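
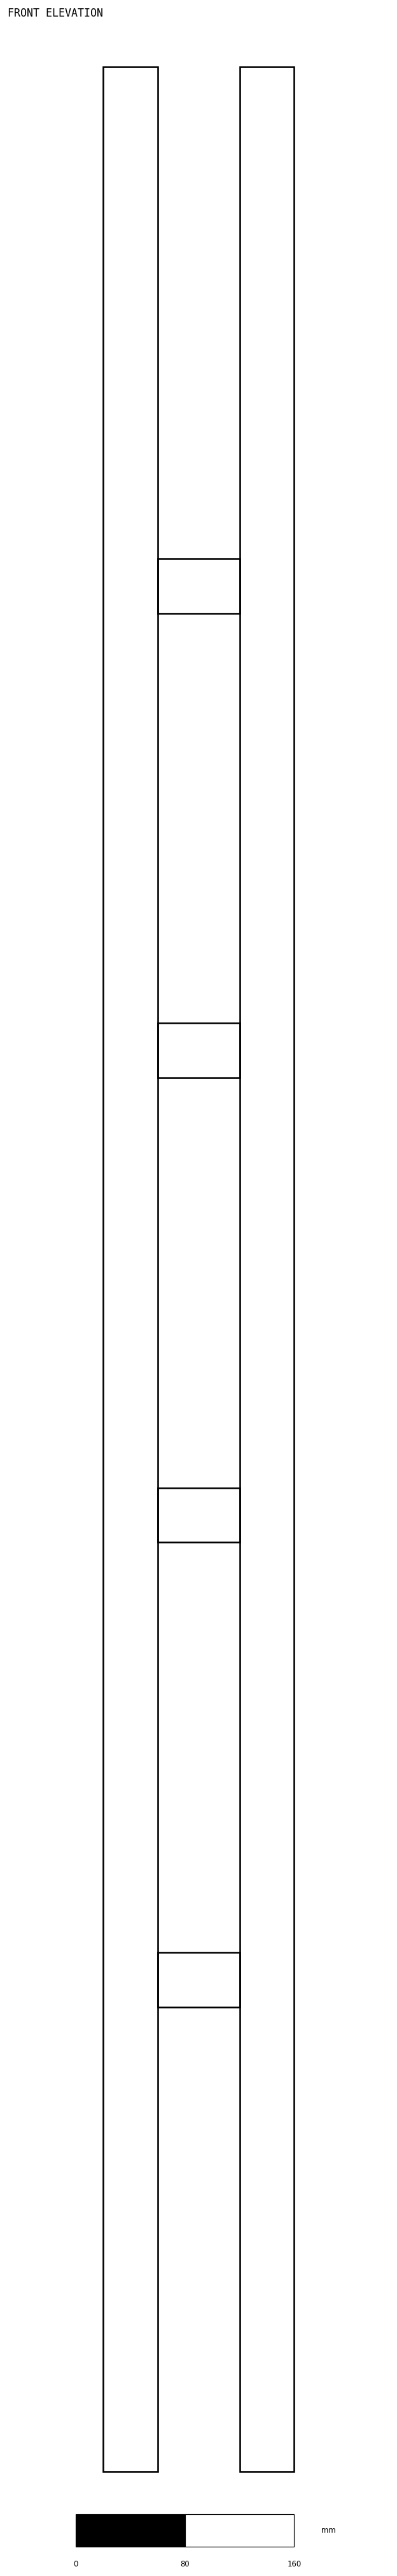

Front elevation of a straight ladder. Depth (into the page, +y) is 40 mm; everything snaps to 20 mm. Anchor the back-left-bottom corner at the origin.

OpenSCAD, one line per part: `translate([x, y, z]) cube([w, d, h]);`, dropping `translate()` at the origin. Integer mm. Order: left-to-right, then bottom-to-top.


cube([40, 40, 1760]);
translate([40, 0, 340]) cube([60, 40, 40]);
translate([40, 0, 680]) cube([60, 40, 40]);
translate([40, 0, 1020]) cube([60, 40, 40]);
translate([40, 0, 1360]) cube([60, 40, 40]);
translate([100, 0, 0]) cube([40, 40, 1760]);


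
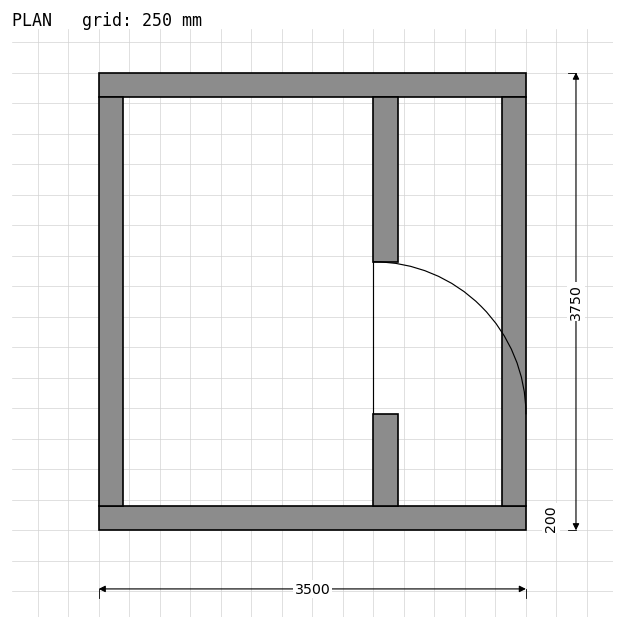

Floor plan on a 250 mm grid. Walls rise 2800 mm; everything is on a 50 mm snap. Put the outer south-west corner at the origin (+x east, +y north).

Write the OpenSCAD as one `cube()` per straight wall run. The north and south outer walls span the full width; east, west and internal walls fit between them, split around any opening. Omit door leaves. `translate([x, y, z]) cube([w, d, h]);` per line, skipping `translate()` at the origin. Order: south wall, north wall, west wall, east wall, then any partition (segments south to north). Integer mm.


cube([3500, 200, 2800]);
translate([0, 3550, 0]) cube([3500, 200, 2800]);
translate([0, 200, 0]) cube([200, 3350, 2800]);
translate([3300, 200, 0]) cube([200, 3350, 2800]);
translate([2250, 200, 0]) cube([200, 750, 2800]);
translate([2250, 2200, 0]) cube([200, 1350, 2800]);


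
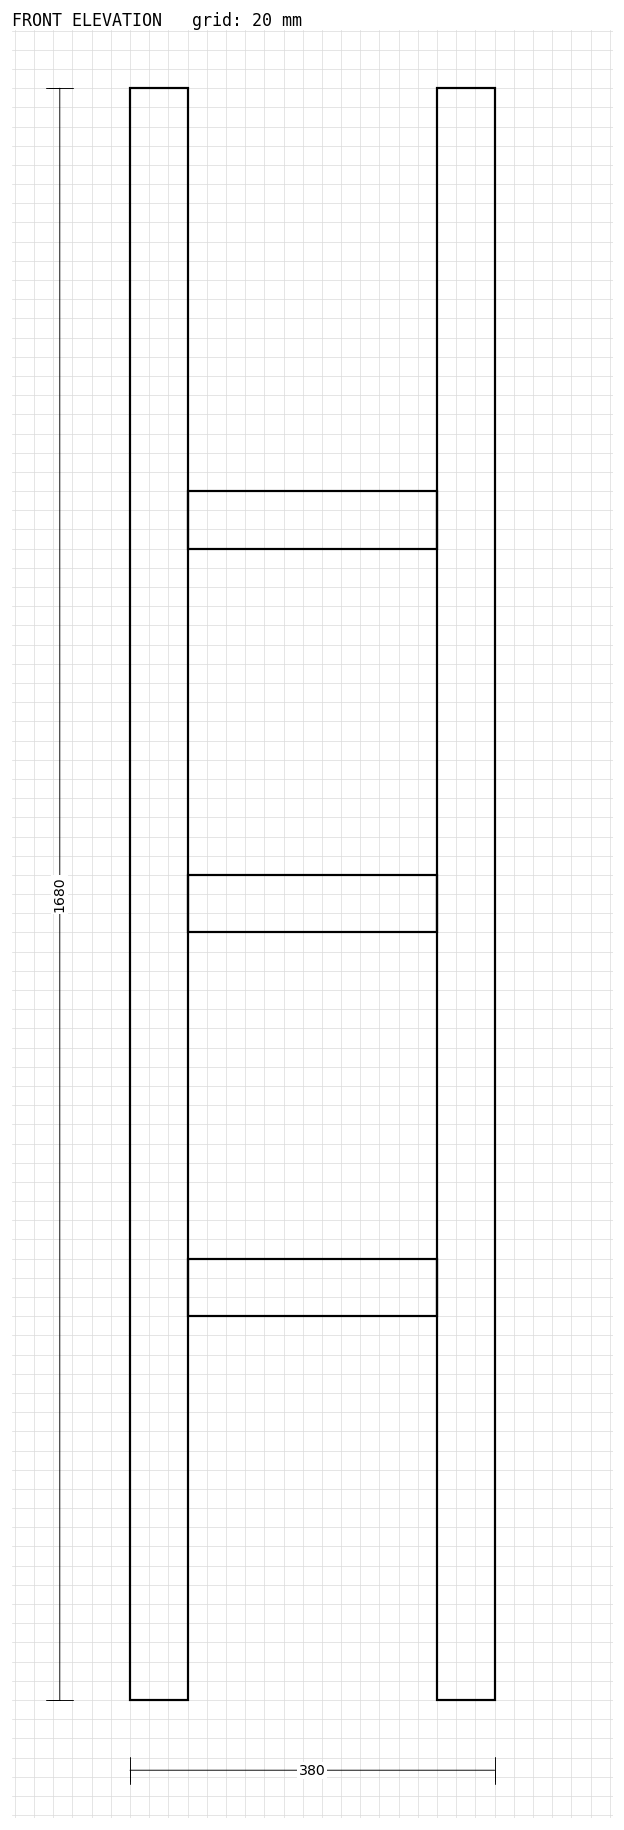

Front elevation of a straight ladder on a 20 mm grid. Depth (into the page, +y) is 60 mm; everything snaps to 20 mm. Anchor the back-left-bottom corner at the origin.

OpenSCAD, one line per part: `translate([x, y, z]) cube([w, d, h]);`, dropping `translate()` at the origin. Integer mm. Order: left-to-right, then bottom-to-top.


cube([60, 60, 1680]);
translate([60, 0, 400]) cube([260, 60, 60]);
translate([60, 0, 800]) cube([260, 60, 60]);
translate([60, 0, 1200]) cube([260, 60, 60]);
translate([320, 0, 0]) cube([60, 60, 1680]);


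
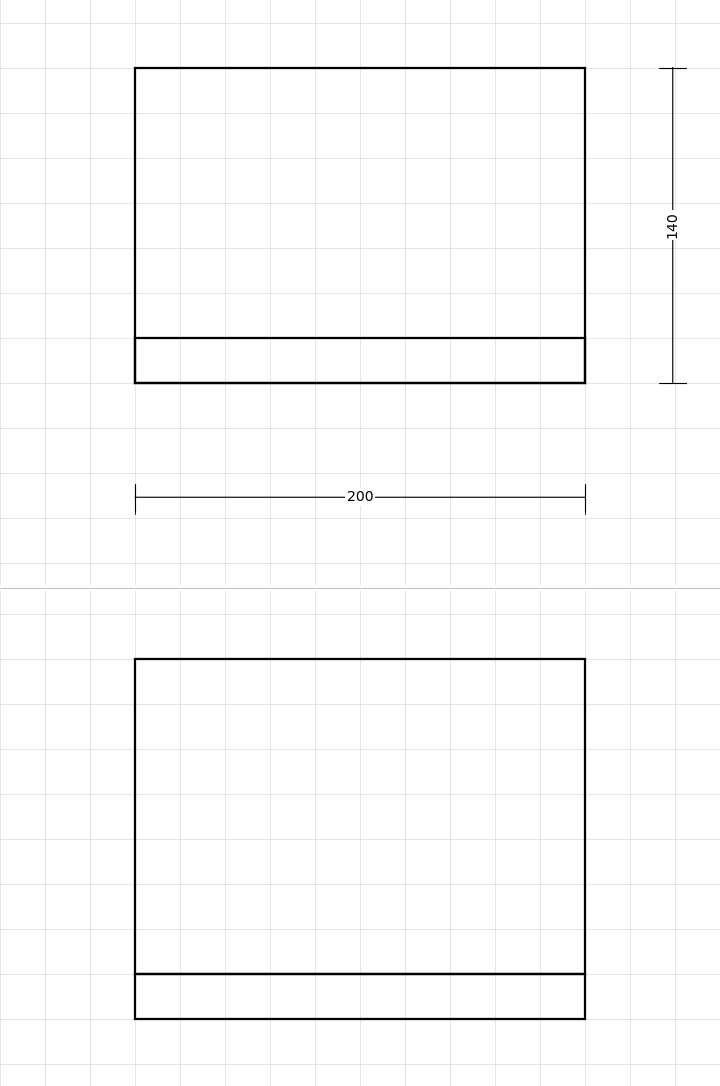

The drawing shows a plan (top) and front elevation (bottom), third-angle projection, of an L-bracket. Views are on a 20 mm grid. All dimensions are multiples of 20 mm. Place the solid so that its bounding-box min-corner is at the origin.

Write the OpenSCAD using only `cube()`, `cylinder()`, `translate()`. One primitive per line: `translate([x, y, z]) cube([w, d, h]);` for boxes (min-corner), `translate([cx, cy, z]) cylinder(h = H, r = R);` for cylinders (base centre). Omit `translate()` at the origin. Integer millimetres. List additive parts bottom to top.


cube([200, 140, 20]);
translate([0, 0, 20]) cube([200, 20, 140]);


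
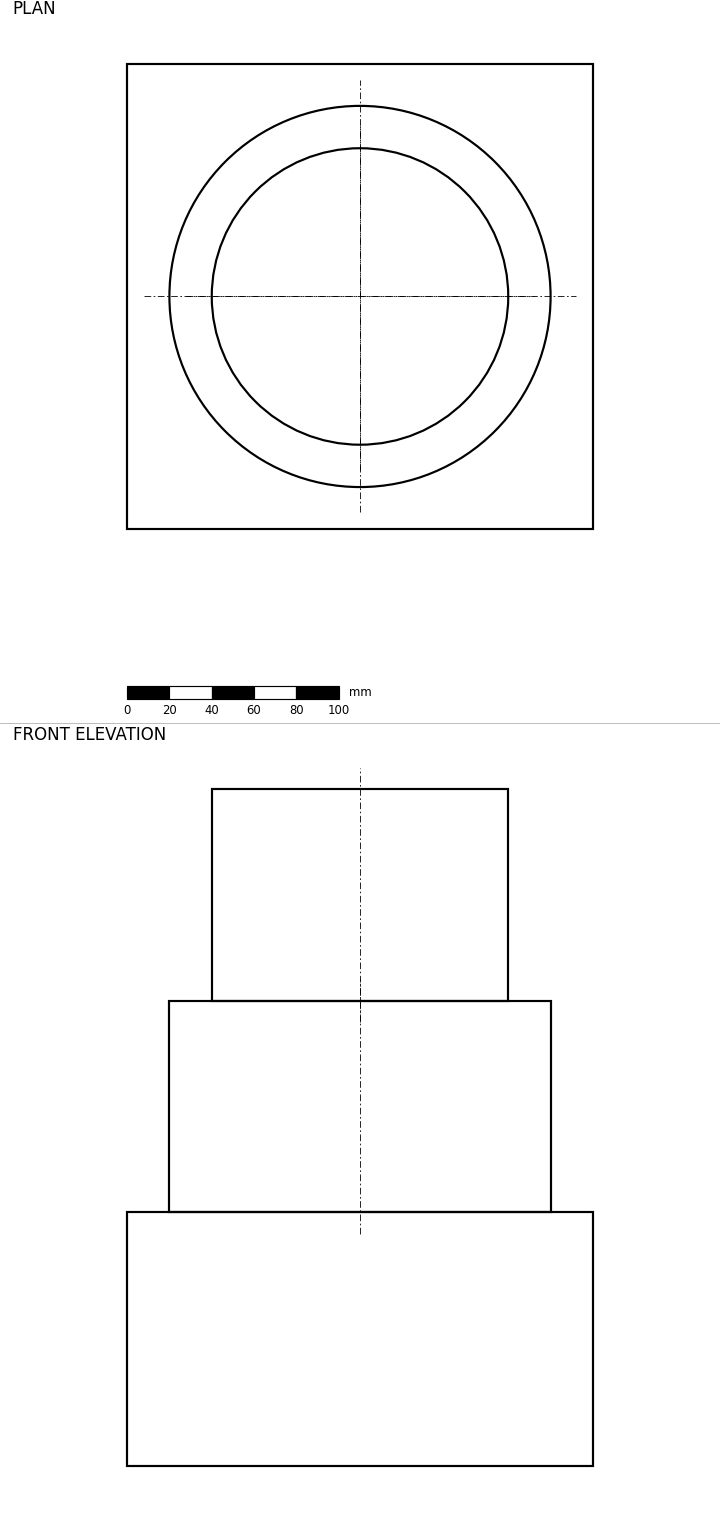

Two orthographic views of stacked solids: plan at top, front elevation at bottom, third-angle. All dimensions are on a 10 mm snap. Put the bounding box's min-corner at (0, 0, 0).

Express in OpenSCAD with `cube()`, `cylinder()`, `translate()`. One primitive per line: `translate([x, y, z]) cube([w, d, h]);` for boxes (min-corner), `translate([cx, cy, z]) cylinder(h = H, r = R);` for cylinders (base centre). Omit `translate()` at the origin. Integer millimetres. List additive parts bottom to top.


cube([220, 220, 120]);
translate([110, 110, 120]) cylinder(h = 100, r = 90);
translate([110, 110, 220]) cylinder(h = 100, r = 70);


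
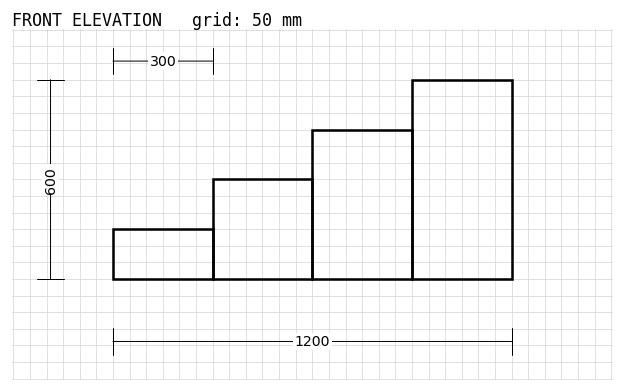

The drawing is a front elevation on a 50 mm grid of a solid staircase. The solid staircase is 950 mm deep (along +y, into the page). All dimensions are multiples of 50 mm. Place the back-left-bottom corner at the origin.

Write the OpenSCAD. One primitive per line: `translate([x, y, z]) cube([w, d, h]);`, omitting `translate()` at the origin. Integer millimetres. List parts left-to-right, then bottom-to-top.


cube([300, 950, 150]);
translate([300, 0, 0]) cube([300, 950, 300]);
translate([600, 0, 0]) cube([300, 950, 450]);
translate([900, 0, 0]) cube([300, 950, 600]);


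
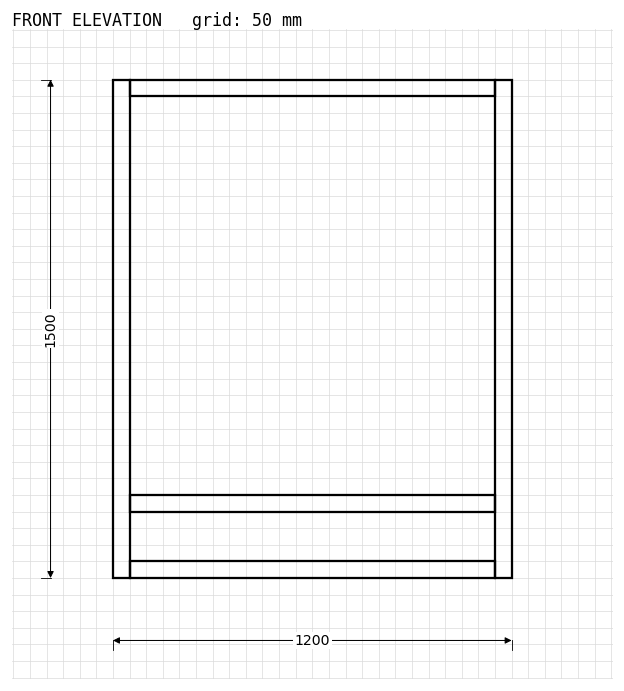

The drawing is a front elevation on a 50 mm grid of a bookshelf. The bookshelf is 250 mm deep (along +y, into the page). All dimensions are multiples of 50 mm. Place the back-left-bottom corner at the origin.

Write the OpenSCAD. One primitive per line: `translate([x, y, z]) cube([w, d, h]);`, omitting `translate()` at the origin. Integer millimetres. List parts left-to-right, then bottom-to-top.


cube([50, 250, 1500]);
translate([50, 0, 0]) cube([1100, 250, 50]);
translate([50, 0, 200]) cube([1100, 250, 50]);
translate([50, 0, 1450]) cube([1100, 250, 50]);
translate([1150, 0, 0]) cube([50, 250, 1500]);


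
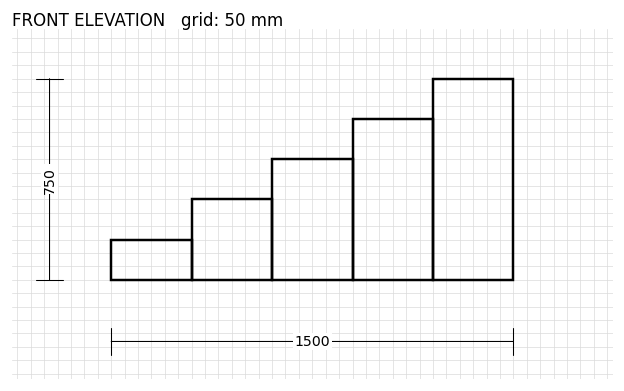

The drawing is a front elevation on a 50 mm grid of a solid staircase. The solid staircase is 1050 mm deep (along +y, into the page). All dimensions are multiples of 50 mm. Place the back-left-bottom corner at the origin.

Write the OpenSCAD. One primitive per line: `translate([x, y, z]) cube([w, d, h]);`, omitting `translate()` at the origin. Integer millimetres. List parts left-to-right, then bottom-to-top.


cube([300, 1050, 150]);
translate([300, 0, 0]) cube([300, 1050, 300]);
translate([600, 0, 0]) cube([300, 1050, 450]);
translate([900, 0, 0]) cube([300, 1050, 600]);
translate([1200, 0, 0]) cube([300, 1050, 750]);


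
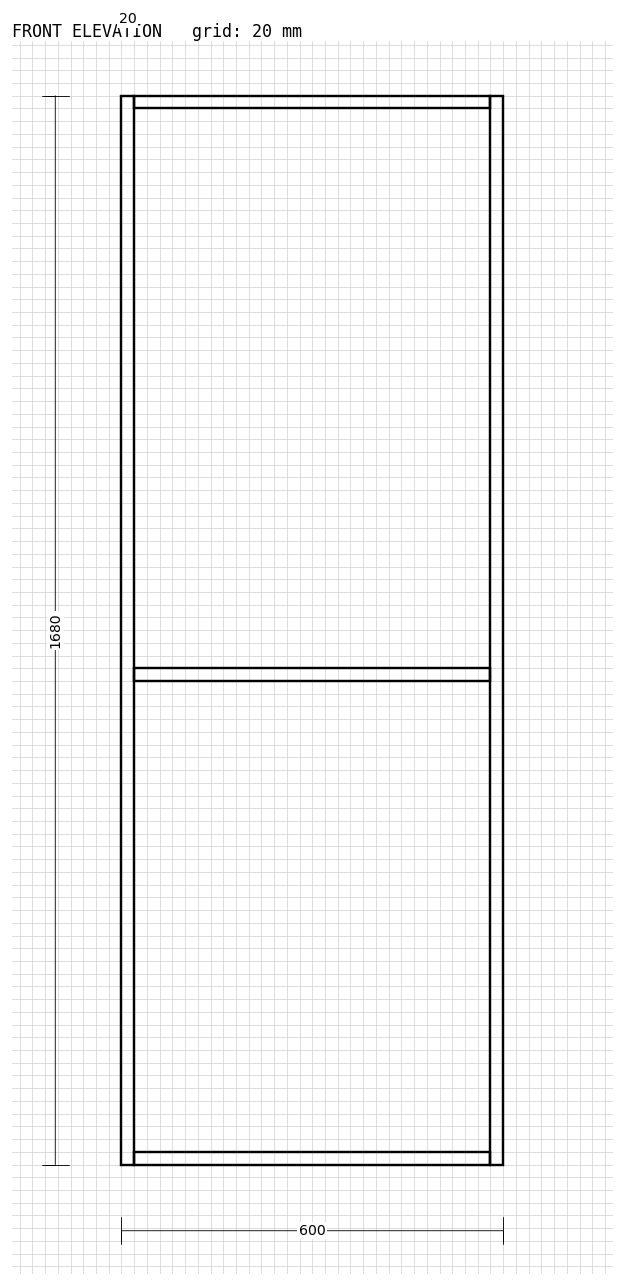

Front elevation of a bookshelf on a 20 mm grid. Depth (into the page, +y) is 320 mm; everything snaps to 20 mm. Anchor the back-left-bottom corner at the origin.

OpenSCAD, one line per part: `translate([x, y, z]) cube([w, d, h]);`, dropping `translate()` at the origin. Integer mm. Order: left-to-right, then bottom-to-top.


cube([20, 320, 1680]);
translate([20, 0, 0]) cube([560, 320, 20]);
translate([20, 0, 760]) cube([560, 320, 20]);
translate([20, 0, 1660]) cube([560, 320, 20]);
translate([580, 0, 0]) cube([20, 320, 1680]);


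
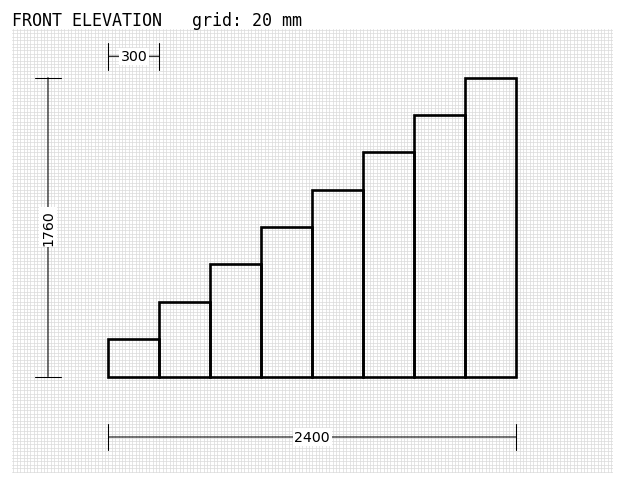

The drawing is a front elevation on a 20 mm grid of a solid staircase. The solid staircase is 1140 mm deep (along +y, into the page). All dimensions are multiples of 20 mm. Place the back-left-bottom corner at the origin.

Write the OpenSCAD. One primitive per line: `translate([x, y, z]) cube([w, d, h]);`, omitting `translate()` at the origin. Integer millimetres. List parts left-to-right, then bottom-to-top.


cube([300, 1140, 220]);
translate([300, 0, 0]) cube([300, 1140, 440]);
translate([600, 0, 0]) cube([300, 1140, 660]);
translate([900, 0, 0]) cube([300, 1140, 880]);
translate([1200, 0, 0]) cube([300, 1140, 1100]);
translate([1500, 0, 0]) cube([300, 1140, 1320]);
translate([1800, 0, 0]) cube([300, 1140, 1540]);
translate([2100, 0, 0]) cube([300, 1140, 1760]);


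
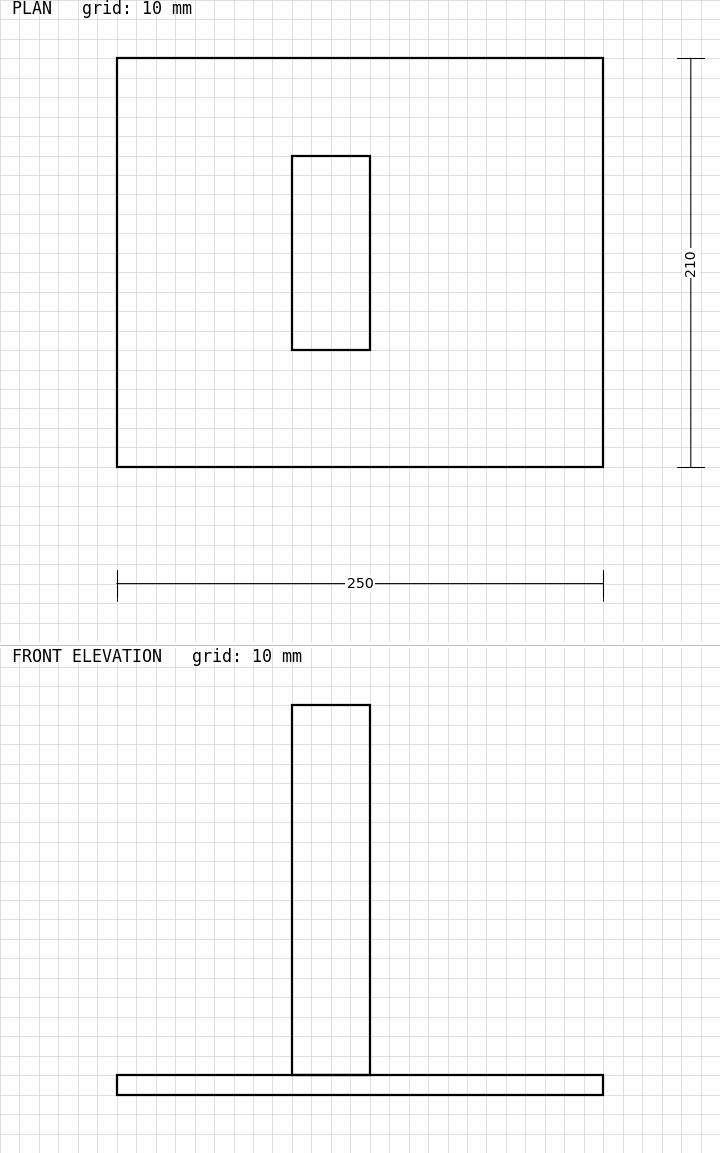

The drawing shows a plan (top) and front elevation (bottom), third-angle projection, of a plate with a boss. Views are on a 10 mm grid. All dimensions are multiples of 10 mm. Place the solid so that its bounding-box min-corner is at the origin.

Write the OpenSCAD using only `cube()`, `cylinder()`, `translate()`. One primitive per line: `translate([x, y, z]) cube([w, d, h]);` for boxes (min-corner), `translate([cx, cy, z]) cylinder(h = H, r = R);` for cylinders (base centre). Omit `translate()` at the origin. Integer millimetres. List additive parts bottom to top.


cube([250, 210, 10]);
translate([90, 60, 10]) cube([40, 100, 190]);


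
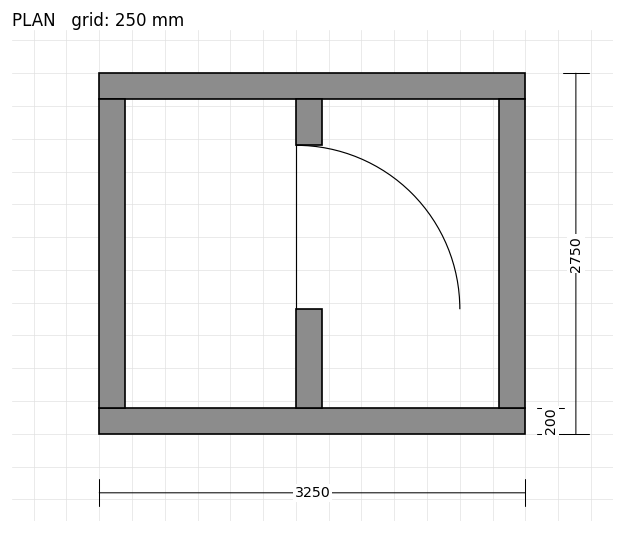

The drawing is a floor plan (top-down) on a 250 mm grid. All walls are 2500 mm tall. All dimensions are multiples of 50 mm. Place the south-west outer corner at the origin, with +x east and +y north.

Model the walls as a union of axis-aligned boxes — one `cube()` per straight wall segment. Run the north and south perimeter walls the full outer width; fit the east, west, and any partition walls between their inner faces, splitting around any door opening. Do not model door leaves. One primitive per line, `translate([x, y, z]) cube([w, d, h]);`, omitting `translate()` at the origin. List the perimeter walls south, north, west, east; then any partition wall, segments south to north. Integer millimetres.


cube([3250, 200, 2500]);
translate([0, 2550, 0]) cube([3250, 200, 2500]);
translate([0, 200, 0]) cube([200, 2350, 2500]);
translate([3050, 200, 0]) cube([200, 2350, 2500]);
translate([1500, 200, 0]) cube([200, 750, 2500]);
translate([1500, 2200, 0]) cube([200, 350, 2500]);


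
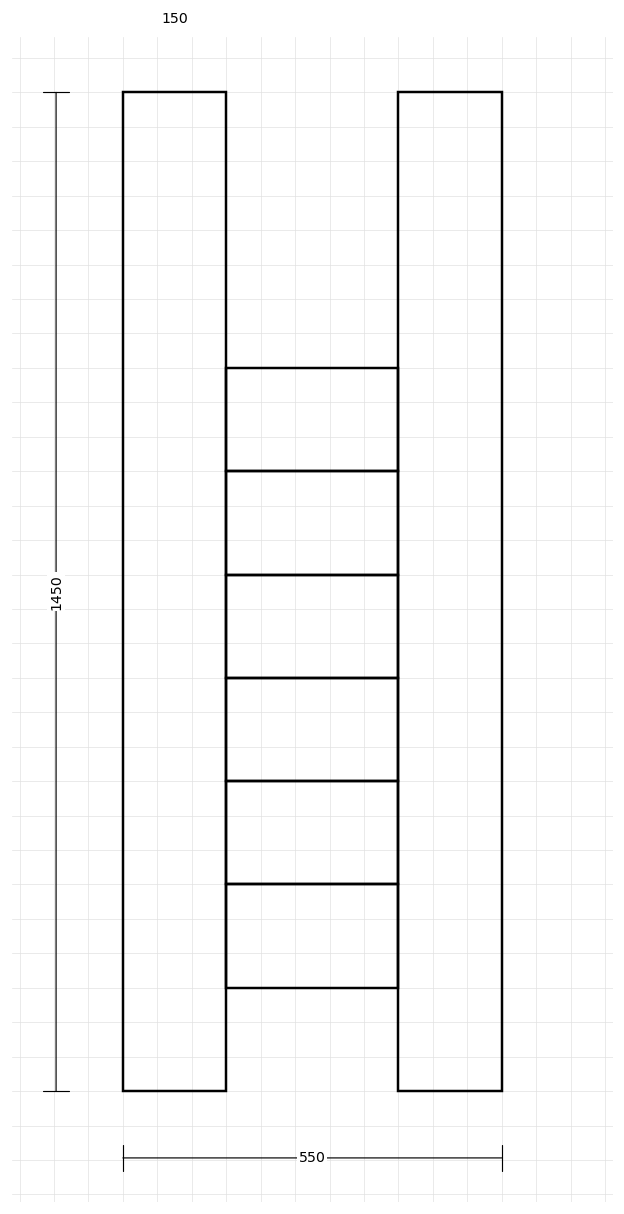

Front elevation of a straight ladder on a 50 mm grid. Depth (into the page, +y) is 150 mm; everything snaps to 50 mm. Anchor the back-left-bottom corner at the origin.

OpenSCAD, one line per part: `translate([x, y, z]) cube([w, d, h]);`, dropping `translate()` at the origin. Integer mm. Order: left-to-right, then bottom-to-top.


cube([150, 150, 1450]);
translate([150, 0, 150]) cube([250, 150, 150]);
translate([150, 0, 300]) cube([250, 150, 150]);
translate([150, 0, 450]) cube([250, 150, 150]);
translate([150, 0, 600]) cube([250, 150, 150]);
translate([150, 0, 750]) cube([250, 150, 150]);
translate([150, 0, 900]) cube([250, 150, 150]);
translate([400, 0, 0]) cube([150, 150, 1450]);


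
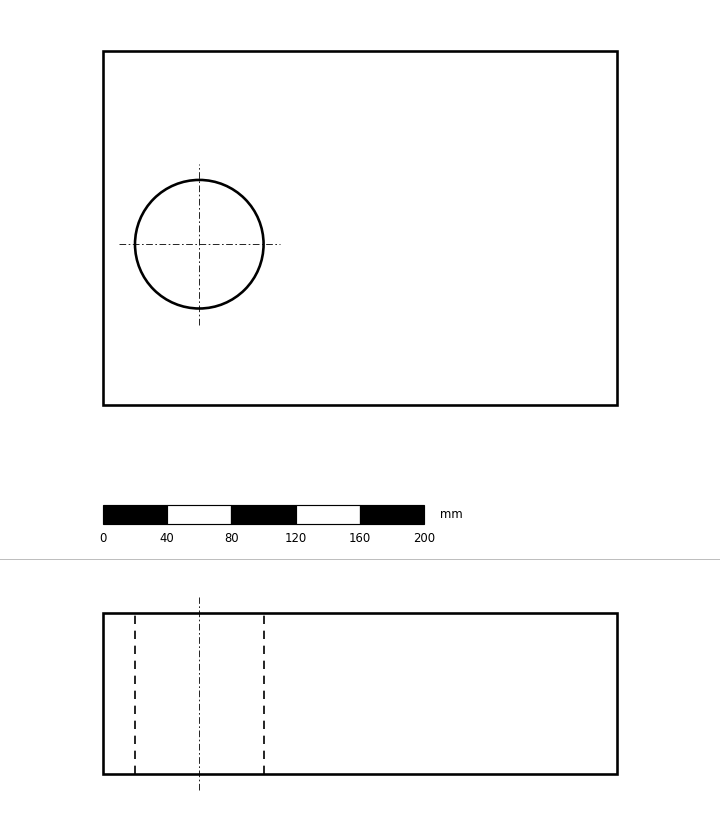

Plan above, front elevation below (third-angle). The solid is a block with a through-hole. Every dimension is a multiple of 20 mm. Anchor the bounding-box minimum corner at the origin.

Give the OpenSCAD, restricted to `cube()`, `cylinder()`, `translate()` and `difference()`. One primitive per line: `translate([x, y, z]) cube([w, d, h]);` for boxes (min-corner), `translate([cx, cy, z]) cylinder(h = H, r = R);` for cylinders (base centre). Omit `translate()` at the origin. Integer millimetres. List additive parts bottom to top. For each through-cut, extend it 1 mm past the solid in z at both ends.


difference() {
  cube([320, 220, 100]);
  translate([60, 100, -1]) cylinder(h = 102, r = 40);
}


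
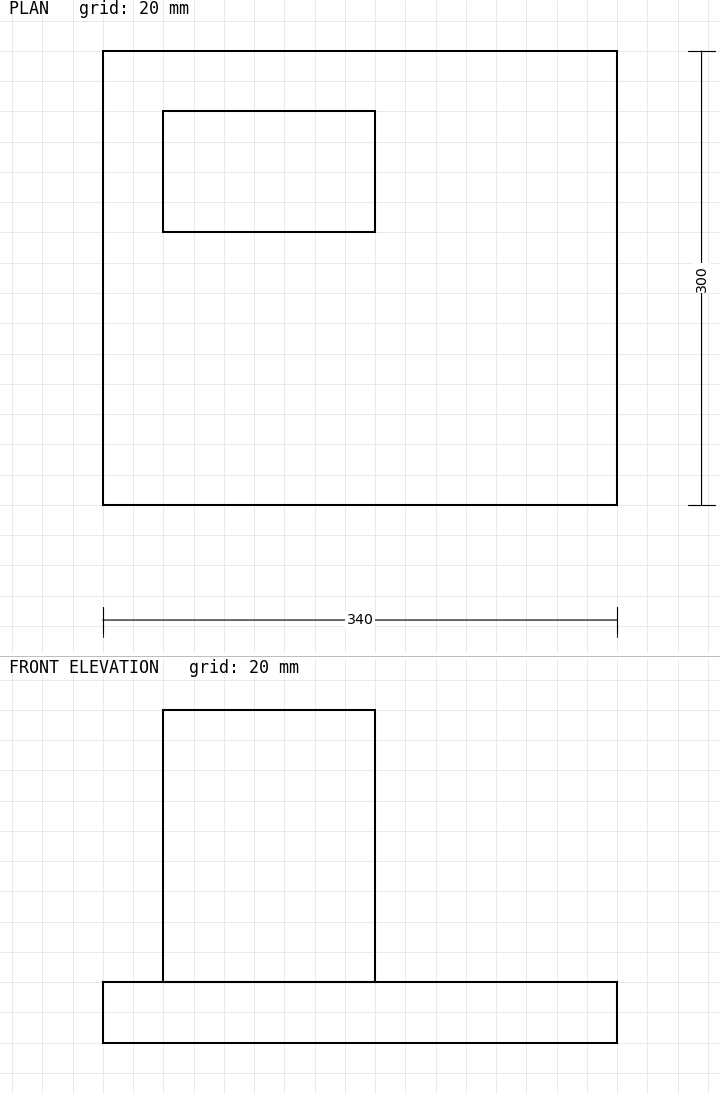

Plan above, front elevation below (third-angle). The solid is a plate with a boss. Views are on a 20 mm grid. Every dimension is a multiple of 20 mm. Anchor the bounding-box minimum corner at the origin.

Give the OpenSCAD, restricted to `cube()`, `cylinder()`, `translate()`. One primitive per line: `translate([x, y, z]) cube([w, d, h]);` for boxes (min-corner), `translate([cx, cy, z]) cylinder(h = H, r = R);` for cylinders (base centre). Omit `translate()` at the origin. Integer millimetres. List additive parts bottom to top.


cube([340, 300, 40]);
translate([40, 180, 40]) cube([140, 80, 180]);


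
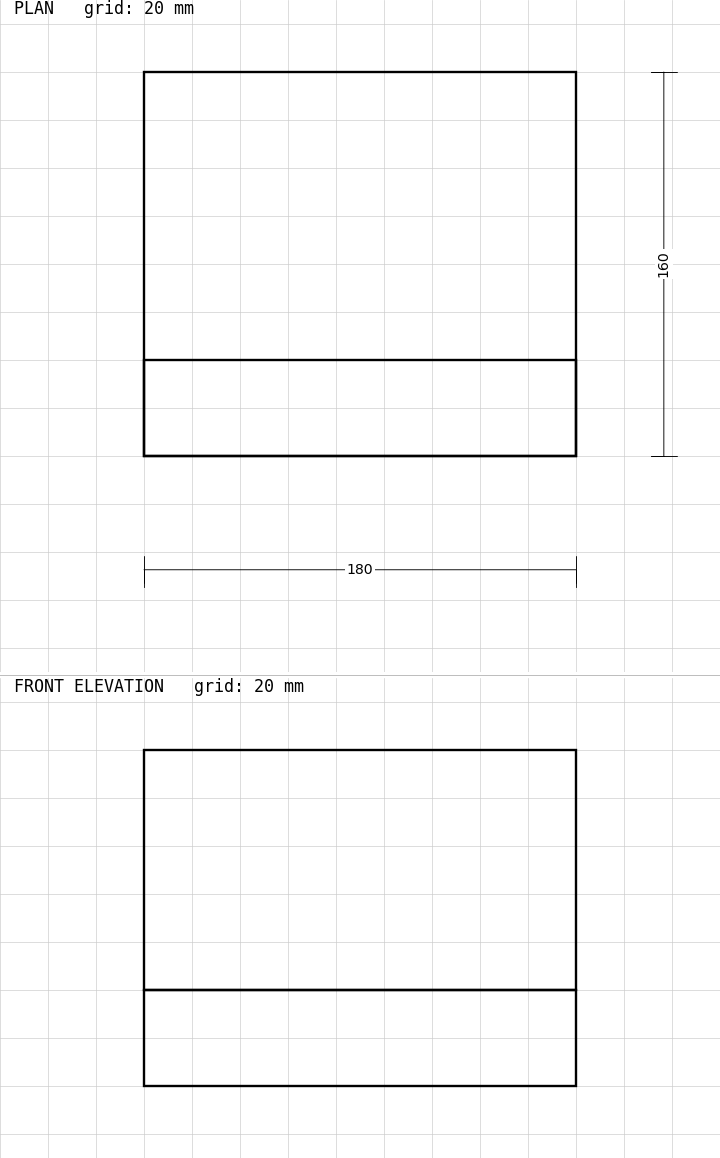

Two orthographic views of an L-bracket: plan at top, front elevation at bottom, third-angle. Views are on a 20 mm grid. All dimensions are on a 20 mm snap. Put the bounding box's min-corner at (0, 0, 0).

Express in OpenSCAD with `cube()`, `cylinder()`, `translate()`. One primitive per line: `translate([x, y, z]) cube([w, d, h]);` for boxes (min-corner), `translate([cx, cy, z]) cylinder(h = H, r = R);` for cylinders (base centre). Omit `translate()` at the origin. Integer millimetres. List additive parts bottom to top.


cube([180, 160, 40]);
translate([0, 0, 40]) cube([180, 40, 100]);


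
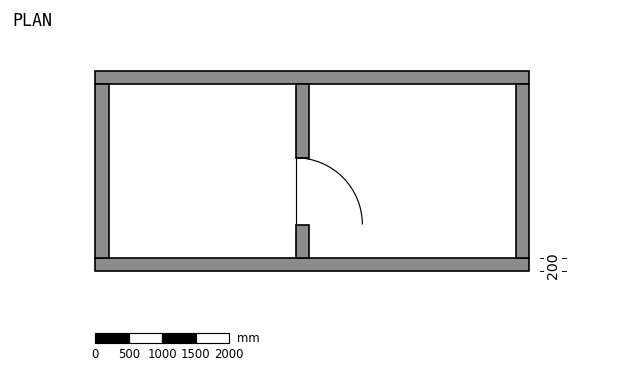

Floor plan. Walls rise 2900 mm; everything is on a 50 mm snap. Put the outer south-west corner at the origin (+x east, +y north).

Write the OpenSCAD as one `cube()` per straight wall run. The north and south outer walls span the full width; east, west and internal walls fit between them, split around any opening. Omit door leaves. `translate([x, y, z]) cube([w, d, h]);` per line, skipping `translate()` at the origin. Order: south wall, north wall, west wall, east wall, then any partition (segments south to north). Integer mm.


cube([6500, 200, 2900]);
translate([0, 2800, 0]) cube([6500, 200, 2900]);
translate([0, 200, 0]) cube([200, 2600, 2900]);
translate([6300, 200, 0]) cube([200, 2600, 2900]);
translate([3000, 200, 0]) cube([200, 500, 2900]);
translate([3000, 1700, 0]) cube([200, 1100, 2900]);


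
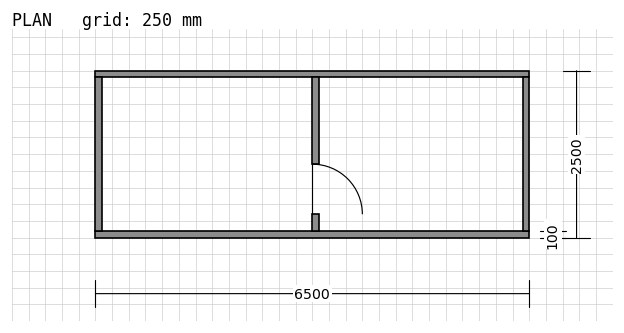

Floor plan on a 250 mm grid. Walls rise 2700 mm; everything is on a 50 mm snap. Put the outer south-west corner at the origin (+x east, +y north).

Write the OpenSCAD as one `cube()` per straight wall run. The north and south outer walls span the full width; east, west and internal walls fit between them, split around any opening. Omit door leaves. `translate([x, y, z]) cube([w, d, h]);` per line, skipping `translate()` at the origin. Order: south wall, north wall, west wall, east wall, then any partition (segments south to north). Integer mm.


cube([6500, 100, 2700]);
translate([0, 2400, 0]) cube([6500, 100, 2700]);
translate([0, 100, 0]) cube([100, 2300, 2700]);
translate([6400, 100, 0]) cube([100, 2300, 2700]);
translate([3250, 100, 0]) cube([100, 250, 2700]);
translate([3250, 1100, 0]) cube([100, 1300, 2700]);


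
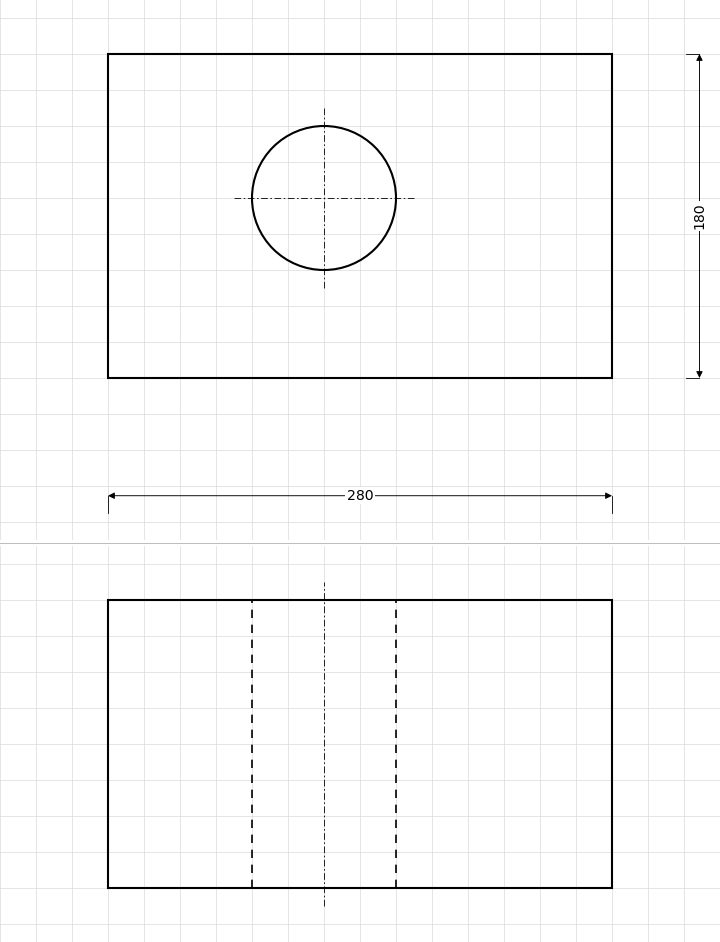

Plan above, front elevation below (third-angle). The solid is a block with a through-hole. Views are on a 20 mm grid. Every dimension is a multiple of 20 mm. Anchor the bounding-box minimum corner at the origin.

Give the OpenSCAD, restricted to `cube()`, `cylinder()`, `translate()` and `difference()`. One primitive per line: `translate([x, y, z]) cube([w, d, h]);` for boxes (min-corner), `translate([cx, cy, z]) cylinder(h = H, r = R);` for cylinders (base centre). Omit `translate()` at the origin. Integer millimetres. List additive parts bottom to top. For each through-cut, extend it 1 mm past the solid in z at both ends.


difference() {
  cube([280, 180, 160]);
  translate([120, 100, -1]) cylinder(h = 162, r = 40);
}


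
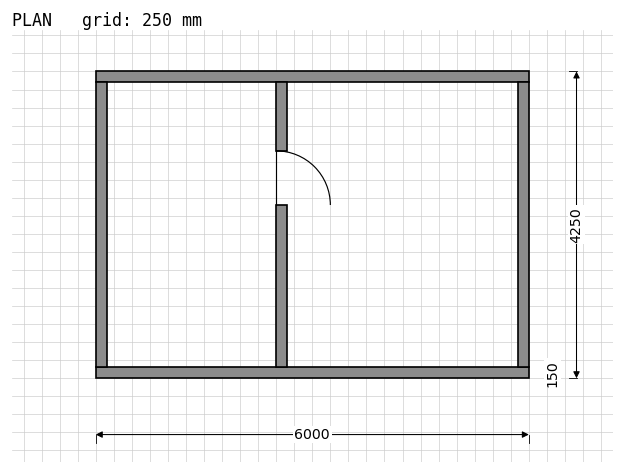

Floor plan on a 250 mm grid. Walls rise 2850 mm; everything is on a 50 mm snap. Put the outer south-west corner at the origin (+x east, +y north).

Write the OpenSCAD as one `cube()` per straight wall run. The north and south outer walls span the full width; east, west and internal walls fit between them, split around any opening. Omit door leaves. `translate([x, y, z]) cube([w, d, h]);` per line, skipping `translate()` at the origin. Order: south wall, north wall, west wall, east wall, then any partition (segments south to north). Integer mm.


cube([6000, 150, 2850]);
translate([0, 4100, 0]) cube([6000, 150, 2850]);
translate([0, 150, 0]) cube([150, 3950, 2850]);
translate([5850, 150, 0]) cube([150, 3950, 2850]);
translate([2500, 150, 0]) cube([150, 2250, 2850]);
translate([2500, 3150, 0]) cube([150, 950, 2850]);


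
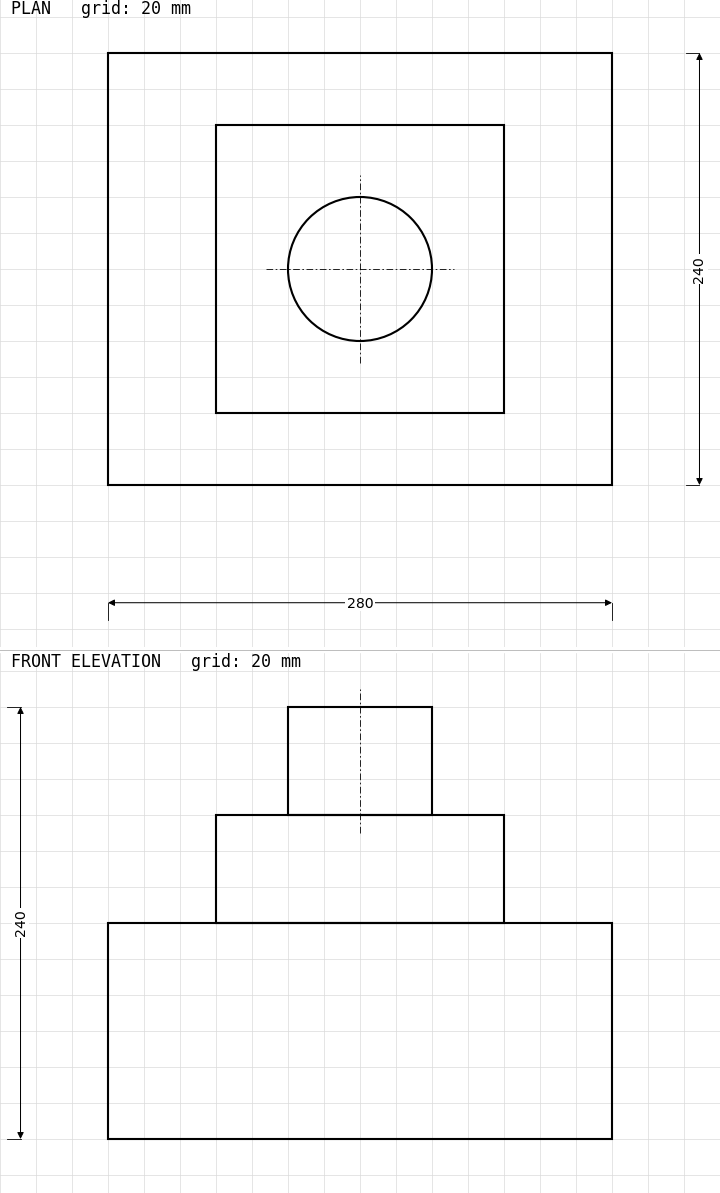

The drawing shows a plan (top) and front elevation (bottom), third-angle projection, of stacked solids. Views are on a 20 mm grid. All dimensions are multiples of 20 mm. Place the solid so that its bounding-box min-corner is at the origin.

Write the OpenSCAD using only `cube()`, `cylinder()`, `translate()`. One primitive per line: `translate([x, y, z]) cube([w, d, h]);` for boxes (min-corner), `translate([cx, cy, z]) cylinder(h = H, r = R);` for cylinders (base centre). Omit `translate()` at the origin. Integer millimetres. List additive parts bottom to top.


cube([280, 240, 120]);
translate([60, 40, 120]) cube([160, 160, 60]);
translate([140, 120, 180]) cylinder(h = 60, r = 40);


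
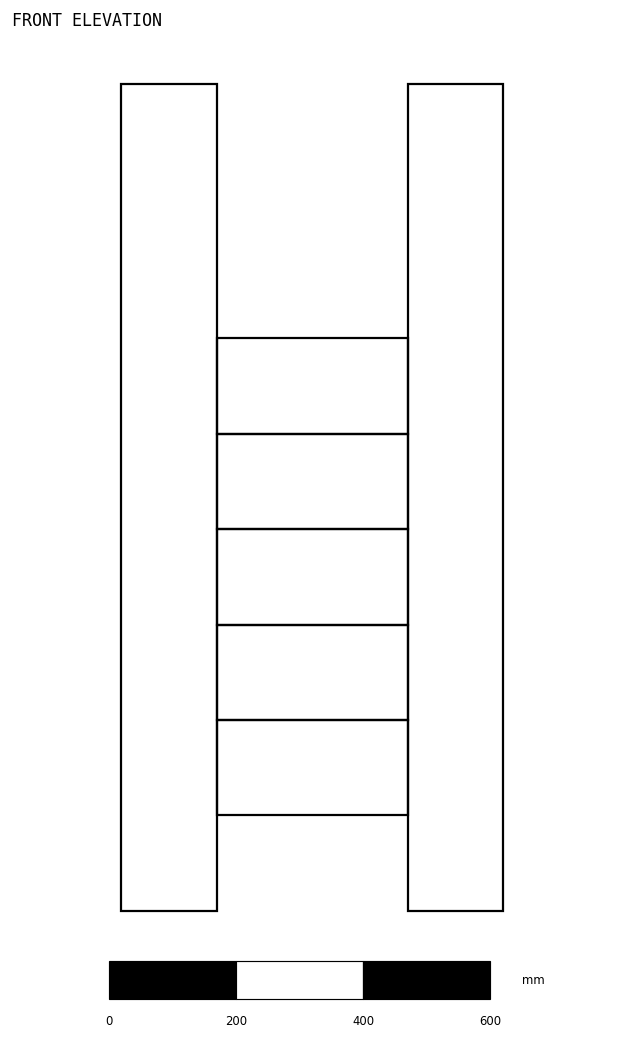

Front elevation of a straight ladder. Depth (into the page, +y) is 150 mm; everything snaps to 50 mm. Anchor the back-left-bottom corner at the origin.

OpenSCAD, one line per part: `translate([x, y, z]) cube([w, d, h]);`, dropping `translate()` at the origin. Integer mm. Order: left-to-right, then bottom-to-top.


cube([150, 150, 1300]);
translate([150, 0, 150]) cube([300, 150, 150]);
translate([150, 0, 300]) cube([300, 150, 150]);
translate([150, 0, 450]) cube([300, 150, 150]);
translate([150, 0, 600]) cube([300, 150, 150]);
translate([150, 0, 750]) cube([300, 150, 150]);
translate([450, 0, 0]) cube([150, 150, 1300]);


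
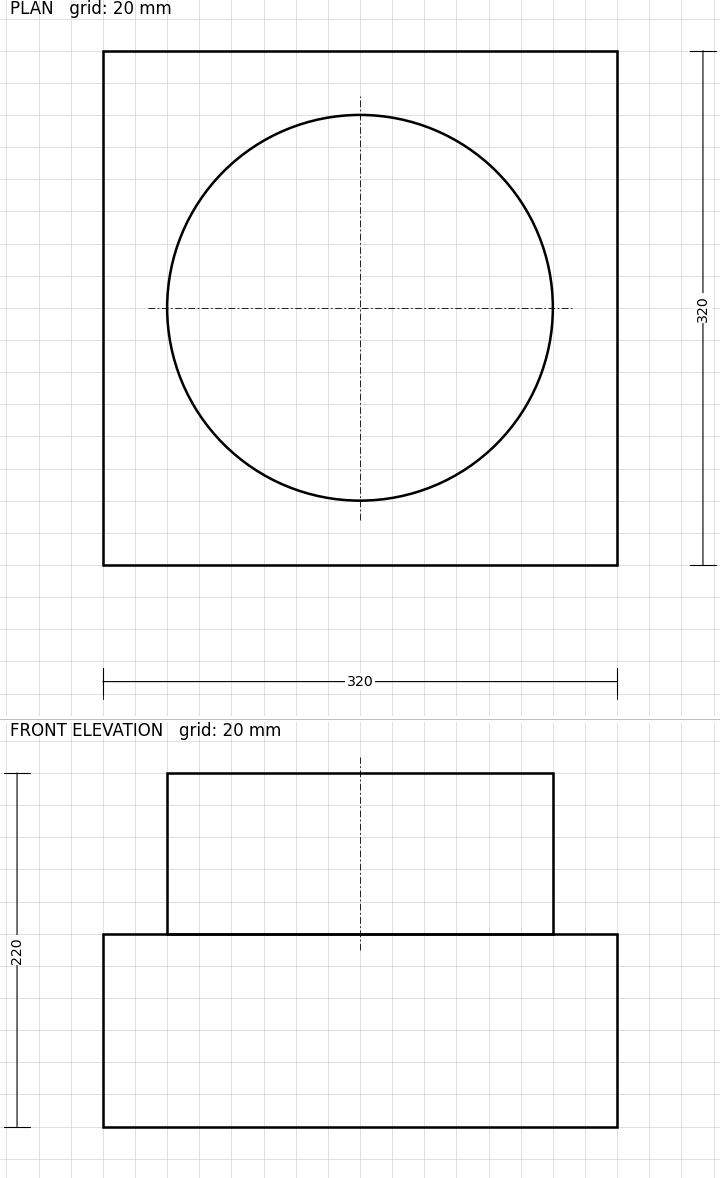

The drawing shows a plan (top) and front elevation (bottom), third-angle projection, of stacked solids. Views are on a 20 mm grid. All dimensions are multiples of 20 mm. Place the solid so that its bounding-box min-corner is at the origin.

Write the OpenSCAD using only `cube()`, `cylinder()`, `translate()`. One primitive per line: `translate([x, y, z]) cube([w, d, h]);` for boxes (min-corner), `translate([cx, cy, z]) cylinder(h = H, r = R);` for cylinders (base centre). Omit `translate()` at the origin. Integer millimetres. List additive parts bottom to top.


cube([320, 320, 120]);
translate([160, 160, 120]) cylinder(h = 100, r = 120);


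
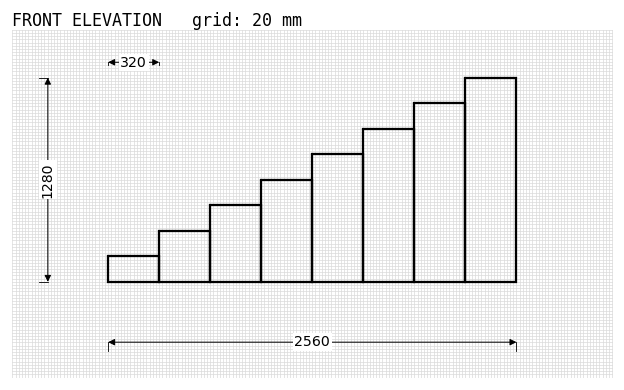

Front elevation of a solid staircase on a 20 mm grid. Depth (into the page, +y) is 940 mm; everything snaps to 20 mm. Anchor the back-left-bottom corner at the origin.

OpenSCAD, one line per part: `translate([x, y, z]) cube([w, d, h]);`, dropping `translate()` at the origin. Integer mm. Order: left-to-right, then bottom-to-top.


cube([320, 940, 160]);
translate([320, 0, 0]) cube([320, 940, 320]);
translate([640, 0, 0]) cube([320, 940, 480]);
translate([960, 0, 0]) cube([320, 940, 640]);
translate([1280, 0, 0]) cube([320, 940, 800]);
translate([1600, 0, 0]) cube([320, 940, 960]);
translate([1920, 0, 0]) cube([320, 940, 1120]);
translate([2240, 0, 0]) cube([320, 940, 1280]);


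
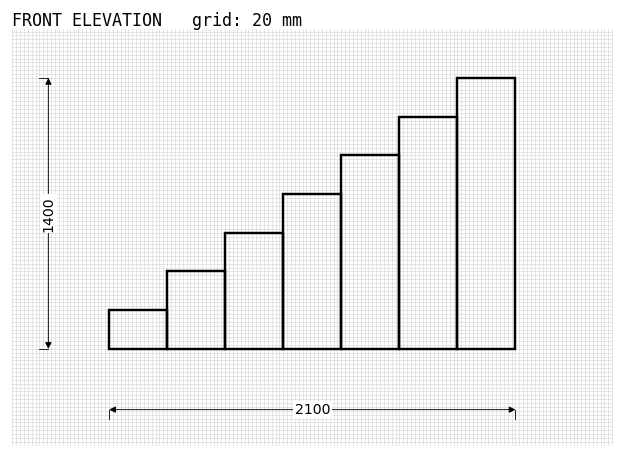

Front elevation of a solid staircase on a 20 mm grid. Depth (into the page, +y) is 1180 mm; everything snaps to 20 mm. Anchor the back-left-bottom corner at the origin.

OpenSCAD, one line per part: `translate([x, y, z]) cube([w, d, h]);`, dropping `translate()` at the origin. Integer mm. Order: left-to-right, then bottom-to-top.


cube([300, 1180, 200]);
translate([300, 0, 0]) cube([300, 1180, 400]);
translate([600, 0, 0]) cube([300, 1180, 600]);
translate([900, 0, 0]) cube([300, 1180, 800]);
translate([1200, 0, 0]) cube([300, 1180, 1000]);
translate([1500, 0, 0]) cube([300, 1180, 1200]);
translate([1800, 0, 0]) cube([300, 1180, 1400]);


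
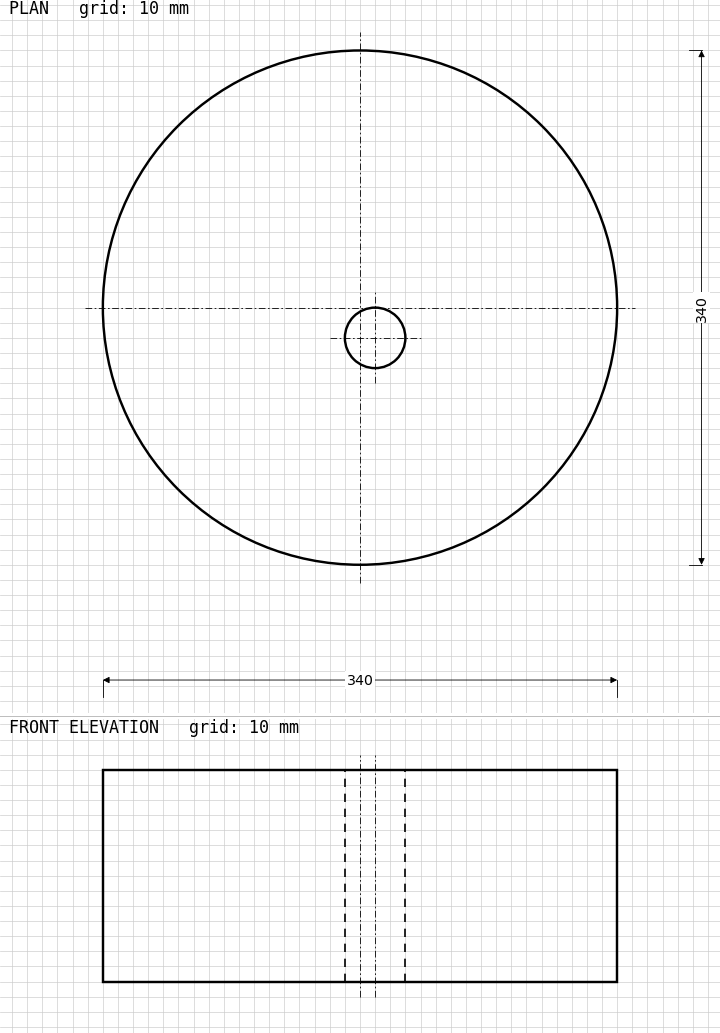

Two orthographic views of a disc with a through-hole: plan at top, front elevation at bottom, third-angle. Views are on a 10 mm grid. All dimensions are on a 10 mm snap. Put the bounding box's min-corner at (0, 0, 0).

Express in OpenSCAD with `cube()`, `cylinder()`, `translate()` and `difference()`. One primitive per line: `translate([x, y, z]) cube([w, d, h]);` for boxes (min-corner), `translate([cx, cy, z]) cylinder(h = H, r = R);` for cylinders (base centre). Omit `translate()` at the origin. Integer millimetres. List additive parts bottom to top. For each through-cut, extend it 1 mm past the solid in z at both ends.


difference() {
  translate([170, 170, 0]) cylinder(h = 140, r = 170);
  translate([180, 150, -1]) cylinder(h = 142, r = 20);
}


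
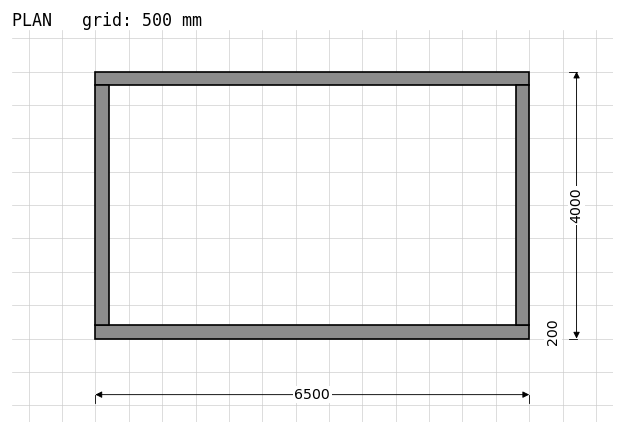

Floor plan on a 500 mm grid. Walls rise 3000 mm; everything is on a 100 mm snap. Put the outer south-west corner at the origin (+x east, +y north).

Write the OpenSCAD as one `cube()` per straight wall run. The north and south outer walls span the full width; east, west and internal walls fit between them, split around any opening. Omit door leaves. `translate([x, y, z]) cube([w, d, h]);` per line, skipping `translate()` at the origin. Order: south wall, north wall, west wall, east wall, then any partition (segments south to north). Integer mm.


cube([6500, 200, 3000]);
translate([0, 3800, 0]) cube([6500, 200, 3000]);
translate([0, 200, 0]) cube([200, 3600, 3000]);
translate([6300, 200, 0]) cube([200, 3600, 3000]);


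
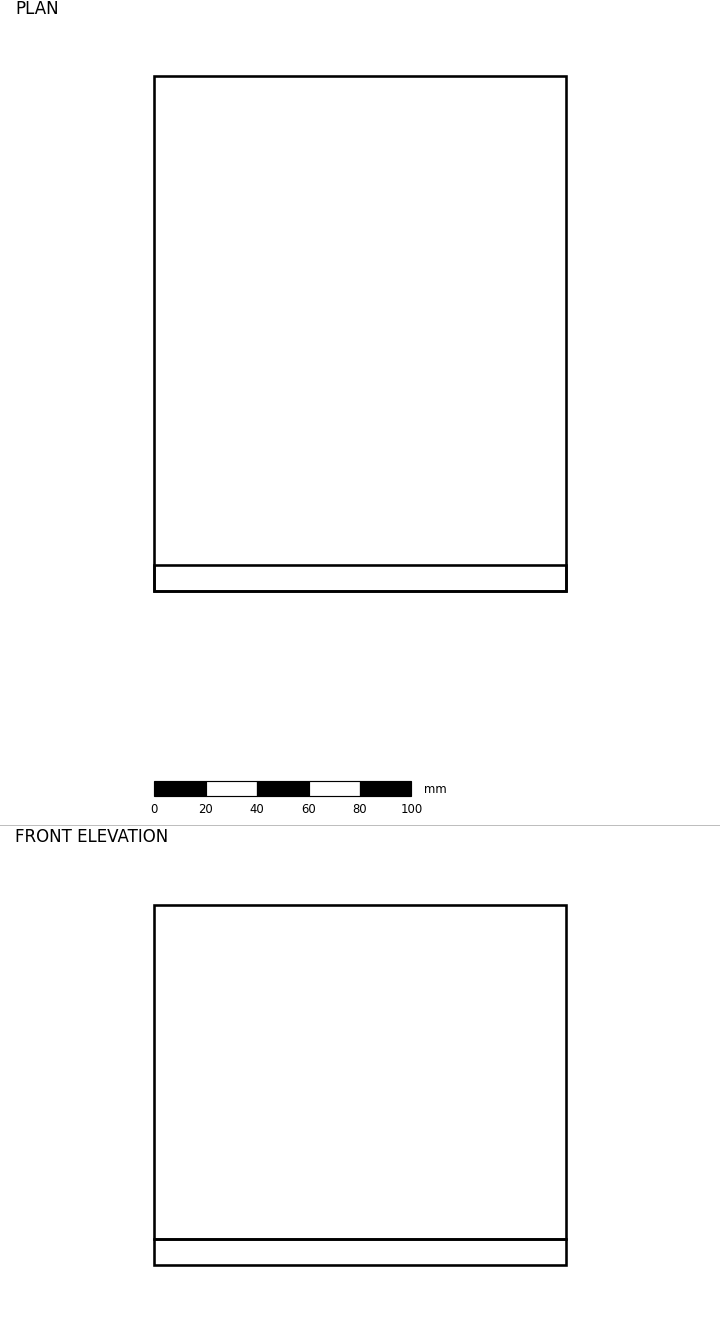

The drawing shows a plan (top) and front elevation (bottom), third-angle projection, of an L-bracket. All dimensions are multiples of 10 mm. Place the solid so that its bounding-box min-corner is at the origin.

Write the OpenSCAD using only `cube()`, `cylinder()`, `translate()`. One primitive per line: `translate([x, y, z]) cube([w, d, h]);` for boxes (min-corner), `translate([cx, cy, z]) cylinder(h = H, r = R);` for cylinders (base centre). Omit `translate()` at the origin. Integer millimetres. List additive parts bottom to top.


cube([160, 200, 10]);
translate([0, 0, 10]) cube([160, 10, 130]);


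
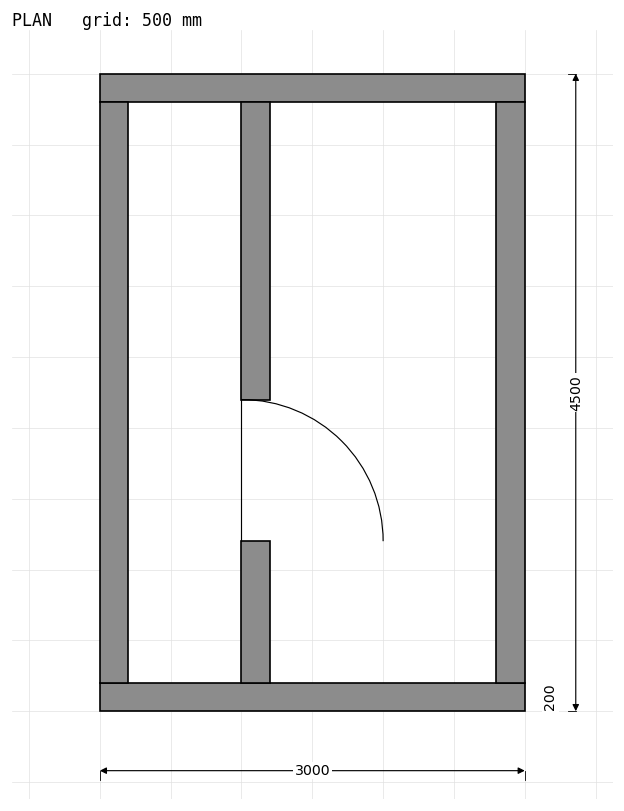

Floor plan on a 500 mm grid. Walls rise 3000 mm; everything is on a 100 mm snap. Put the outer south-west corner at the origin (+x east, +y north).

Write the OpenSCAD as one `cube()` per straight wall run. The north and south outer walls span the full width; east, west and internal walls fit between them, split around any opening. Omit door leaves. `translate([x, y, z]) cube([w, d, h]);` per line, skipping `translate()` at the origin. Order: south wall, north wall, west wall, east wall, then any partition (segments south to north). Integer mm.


cube([3000, 200, 3000]);
translate([0, 4300, 0]) cube([3000, 200, 3000]);
translate([0, 200, 0]) cube([200, 4100, 3000]);
translate([2800, 200, 0]) cube([200, 4100, 3000]);
translate([1000, 200, 0]) cube([200, 1000, 3000]);
translate([1000, 2200, 0]) cube([200, 2100, 3000]);


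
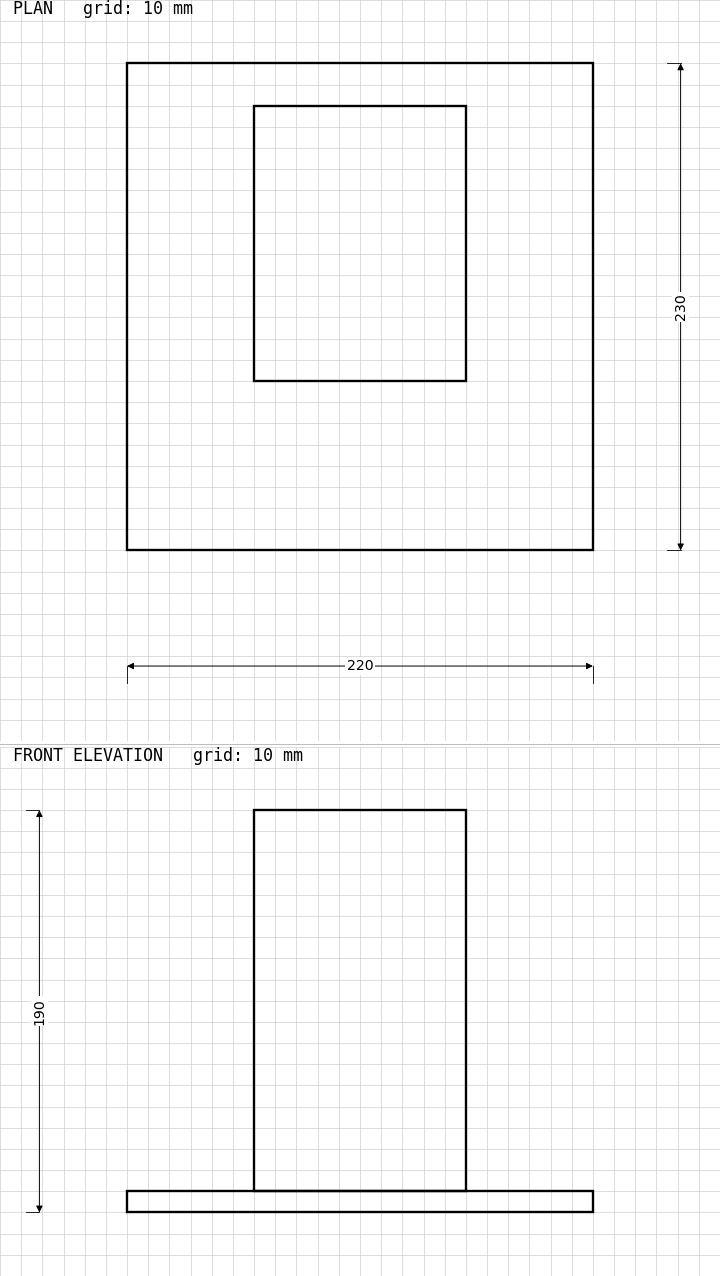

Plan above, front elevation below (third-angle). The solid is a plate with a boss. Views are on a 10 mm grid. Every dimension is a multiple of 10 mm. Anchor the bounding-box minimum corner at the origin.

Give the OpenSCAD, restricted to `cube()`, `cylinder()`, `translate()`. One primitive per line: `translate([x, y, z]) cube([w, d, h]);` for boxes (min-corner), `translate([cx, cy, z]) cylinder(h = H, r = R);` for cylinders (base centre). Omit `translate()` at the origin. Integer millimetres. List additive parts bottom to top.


cube([220, 230, 10]);
translate([60, 80, 10]) cube([100, 130, 180]);


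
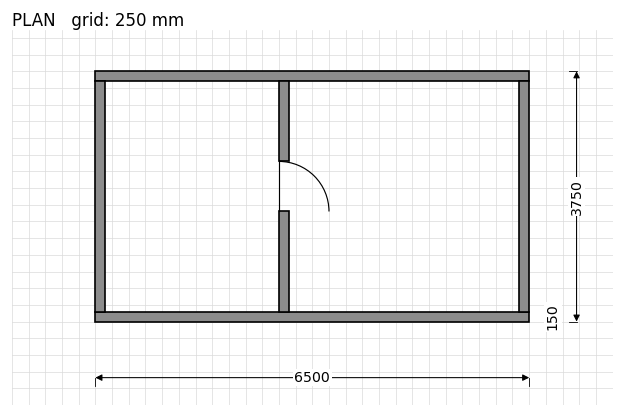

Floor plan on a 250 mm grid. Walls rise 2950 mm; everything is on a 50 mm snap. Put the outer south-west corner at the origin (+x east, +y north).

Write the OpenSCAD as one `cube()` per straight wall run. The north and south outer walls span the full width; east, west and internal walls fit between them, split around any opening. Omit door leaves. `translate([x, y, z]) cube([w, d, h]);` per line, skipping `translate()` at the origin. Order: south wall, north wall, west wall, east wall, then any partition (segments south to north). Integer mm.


cube([6500, 150, 2950]);
translate([0, 3600, 0]) cube([6500, 150, 2950]);
translate([0, 150, 0]) cube([150, 3450, 2950]);
translate([6350, 150, 0]) cube([150, 3450, 2950]);
translate([2750, 150, 0]) cube([150, 1500, 2950]);
translate([2750, 2400, 0]) cube([150, 1200, 2950]);


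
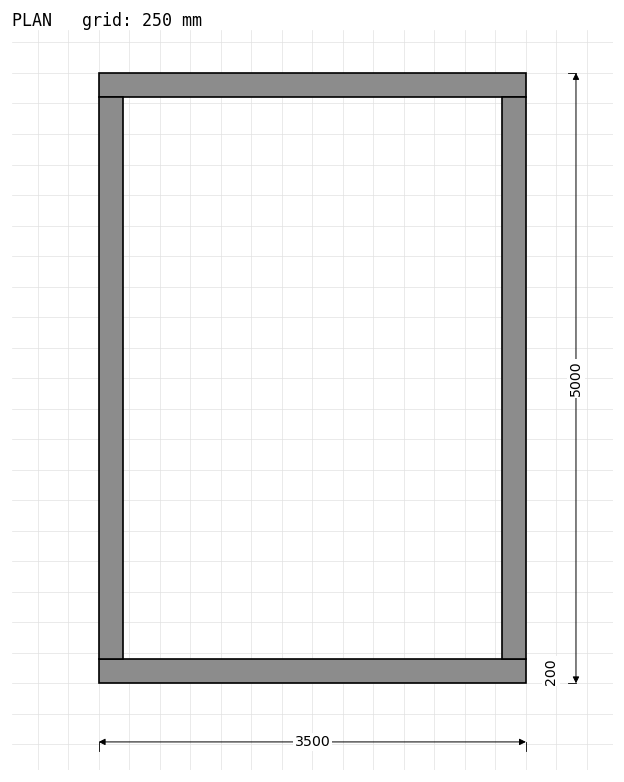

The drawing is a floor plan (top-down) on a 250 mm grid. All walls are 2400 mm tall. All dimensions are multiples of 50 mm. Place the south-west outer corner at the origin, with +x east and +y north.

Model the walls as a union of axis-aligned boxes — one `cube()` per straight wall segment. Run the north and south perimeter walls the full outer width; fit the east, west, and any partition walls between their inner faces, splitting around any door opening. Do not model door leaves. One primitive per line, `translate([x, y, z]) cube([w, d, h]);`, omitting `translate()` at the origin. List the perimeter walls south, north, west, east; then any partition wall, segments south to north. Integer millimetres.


cube([3500, 200, 2400]);
translate([0, 4800, 0]) cube([3500, 200, 2400]);
translate([0, 200, 0]) cube([200, 4600, 2400]);
translate([3300, 200, 0]) cube([200, 4600, 2400]);


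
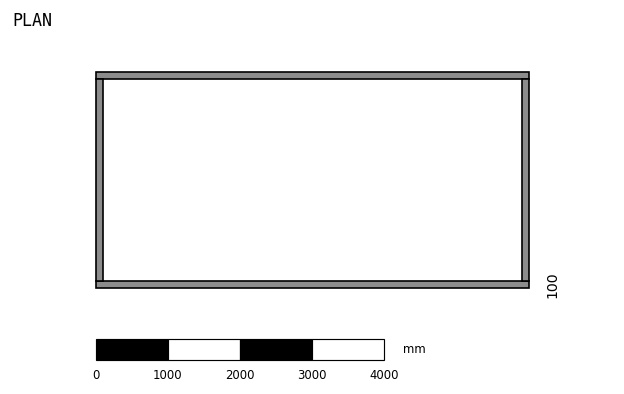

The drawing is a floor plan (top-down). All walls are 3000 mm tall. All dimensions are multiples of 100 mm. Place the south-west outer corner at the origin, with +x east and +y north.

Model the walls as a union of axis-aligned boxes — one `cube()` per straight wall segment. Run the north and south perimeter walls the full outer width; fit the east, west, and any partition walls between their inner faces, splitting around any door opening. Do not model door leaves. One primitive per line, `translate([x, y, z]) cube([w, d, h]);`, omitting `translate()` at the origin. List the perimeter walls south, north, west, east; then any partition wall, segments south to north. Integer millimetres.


cube([6000, 100, 3000]);
translate([0, 2900, 0]) cube([6000, 100, 3000]);
translate([0, 100, 0]) cube([100, 2800, 3000]);
translate([5900, 100, 0]) cube([100, 2800, 3000]);


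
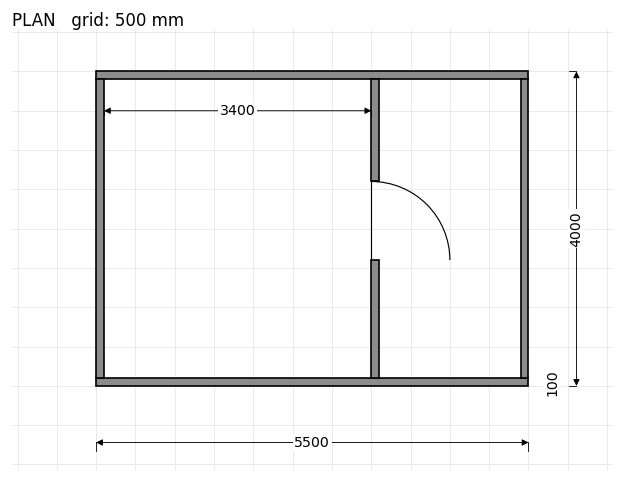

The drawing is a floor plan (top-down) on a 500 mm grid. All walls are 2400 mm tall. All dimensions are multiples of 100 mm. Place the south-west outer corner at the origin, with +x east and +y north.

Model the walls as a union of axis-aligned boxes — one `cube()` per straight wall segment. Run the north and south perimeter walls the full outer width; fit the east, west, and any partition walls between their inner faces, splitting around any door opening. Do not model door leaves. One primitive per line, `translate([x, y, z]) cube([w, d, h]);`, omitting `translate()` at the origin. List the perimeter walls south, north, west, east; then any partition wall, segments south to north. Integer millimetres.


cube([5500, 100, 2400]);
translate([0, 3900, 0]) cube([5500, 100, 2400]);
translate([0, 100, 0]) cube([100, 3800, 2400]);
translate([5400, 100, 0]) cube([100, 3800, 2400]);
translate([3500, 100, 0]) cube([100, 1500, 2400]);
translate([3500, 2600, 0]) cube([100, 1300, 2400]);


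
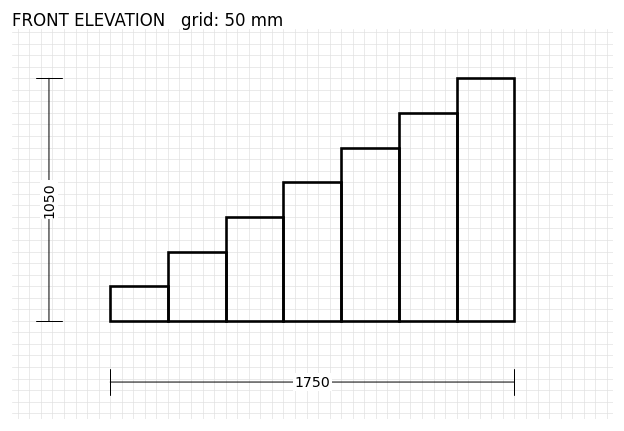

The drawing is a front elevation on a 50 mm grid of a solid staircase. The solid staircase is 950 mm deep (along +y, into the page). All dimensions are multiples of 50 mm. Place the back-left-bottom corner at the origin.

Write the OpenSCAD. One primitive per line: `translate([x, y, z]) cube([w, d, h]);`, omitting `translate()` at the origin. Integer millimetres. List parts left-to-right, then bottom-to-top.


cube([250, 950, 150]);
translate([250, 0, 0]) cube([250, 950, 300]);
translate([500, 0, 0]) cube([250, 950, 450]);
translate([750, 0, 0]) cube([250, 950, 600]);
translate([1000, 0, 0]) cube([250, 950, 750]);
translate([1250, 0, 0]) cube([250, 950, 900]);
translate([1500, 0, 0]) cube([250, 950, 1050]);


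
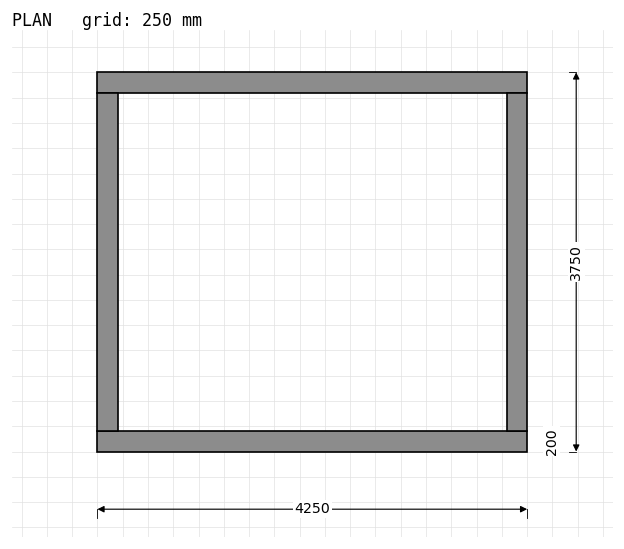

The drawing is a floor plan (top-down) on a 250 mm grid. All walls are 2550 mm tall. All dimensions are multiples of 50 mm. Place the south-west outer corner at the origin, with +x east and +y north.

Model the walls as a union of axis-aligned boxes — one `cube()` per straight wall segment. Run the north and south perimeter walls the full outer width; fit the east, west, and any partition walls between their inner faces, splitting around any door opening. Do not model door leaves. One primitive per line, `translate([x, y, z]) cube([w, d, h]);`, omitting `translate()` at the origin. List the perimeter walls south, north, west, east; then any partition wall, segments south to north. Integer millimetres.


cube([4250, 200, 2550]);
translate([0, 3550, 0]) cube([4250, 200, 2550]);
translate([0, 200, 0]) cube([200, 3350, 2550]);
translate([4050, 200, 0]) cube([200, 3350, 2550]);


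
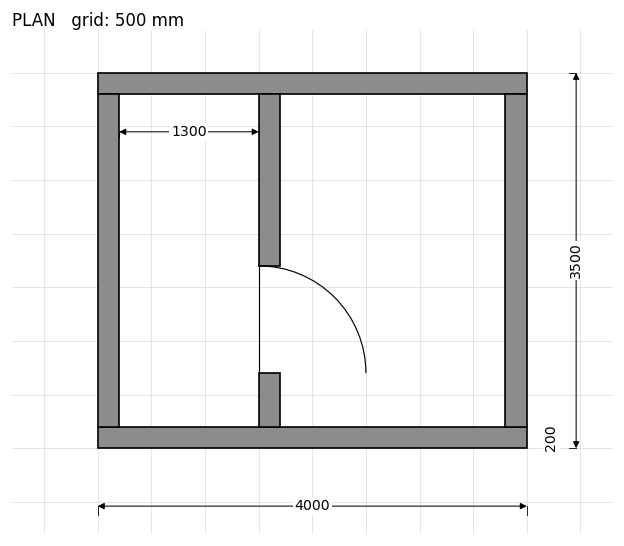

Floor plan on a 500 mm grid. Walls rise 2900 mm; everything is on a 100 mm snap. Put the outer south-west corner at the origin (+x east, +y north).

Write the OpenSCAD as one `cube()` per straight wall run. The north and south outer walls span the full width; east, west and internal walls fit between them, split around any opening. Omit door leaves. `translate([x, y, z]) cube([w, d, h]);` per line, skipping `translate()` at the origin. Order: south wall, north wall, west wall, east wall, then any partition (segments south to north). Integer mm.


cube([4000, 200, 2900]);
translate([0, 3300, 0]) cube([4000, 200, 2900]);
translate([0, 200, 0]) cube([200, 3100, 2900]);
translate([3800, 200, 0]) cube([200, 3100, 2900]);
translate([1500, 200, 0]) cube([200, 500, 2900]);
translate([1500, 1700, 0]) cube([200, 1600, 2900]);


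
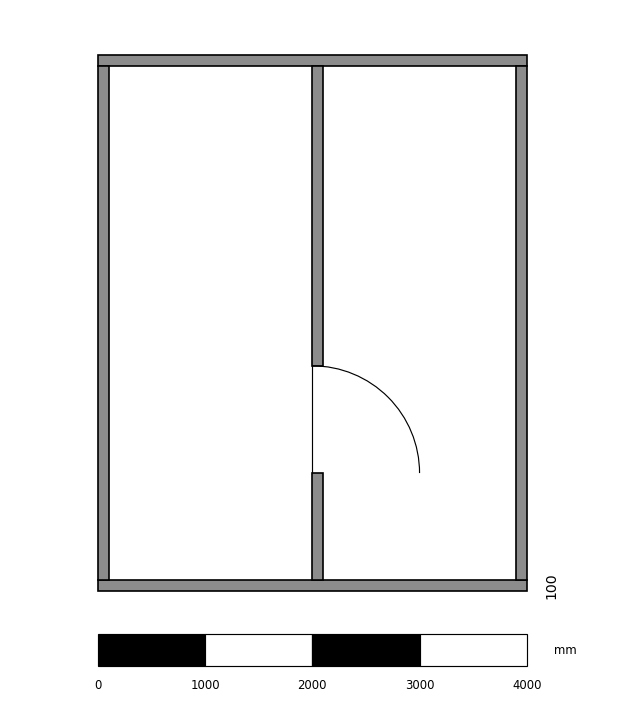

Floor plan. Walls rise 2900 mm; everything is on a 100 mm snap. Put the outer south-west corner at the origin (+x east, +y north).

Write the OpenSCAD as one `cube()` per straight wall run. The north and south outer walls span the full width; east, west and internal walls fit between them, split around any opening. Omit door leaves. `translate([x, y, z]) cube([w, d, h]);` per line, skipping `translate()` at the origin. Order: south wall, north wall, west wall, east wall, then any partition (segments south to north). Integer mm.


cube([4000, 100, 2900]);
translate([0, 4900, 0]) cube([4000, 100, 2900]);
translate([0, 100, 0]) cube([100, 4800, 2900]);
translate([3900, 100, 0]) cube([100, 4800, 2900]);
translate([2000, 100, 0]) cube([100, 1000, 2900]);
translate([2000, 2100, 0]) cube([100, 2800, 2900]);
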